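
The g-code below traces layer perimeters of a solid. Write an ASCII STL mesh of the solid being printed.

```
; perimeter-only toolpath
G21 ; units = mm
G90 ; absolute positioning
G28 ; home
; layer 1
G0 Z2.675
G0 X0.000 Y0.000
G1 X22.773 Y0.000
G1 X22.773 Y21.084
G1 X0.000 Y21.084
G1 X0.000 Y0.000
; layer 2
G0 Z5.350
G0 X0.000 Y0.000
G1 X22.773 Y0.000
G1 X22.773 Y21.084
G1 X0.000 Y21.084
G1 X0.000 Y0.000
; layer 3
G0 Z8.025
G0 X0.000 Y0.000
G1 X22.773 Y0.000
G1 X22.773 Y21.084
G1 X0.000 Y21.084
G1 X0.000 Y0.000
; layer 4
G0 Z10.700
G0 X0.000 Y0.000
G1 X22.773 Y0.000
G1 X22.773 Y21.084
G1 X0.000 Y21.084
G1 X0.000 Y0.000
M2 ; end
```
solid part
  facet normal 0.0000 0.0000 -1.0000
    outer loop
      vertex 22.773 21.084 0.000
      vertex 22.773 0.000 0.000
      vertex 0.000 0.000 0.000
    endloop
  endfacet
  facet normal 0.0000 0.0000 -1.0000
    outer loop
      vertex 0.000 21.084 0.000
      vertex 22.773 21.084 0.000
      vertex 0.000 0.000 0.000
    endloop
  endfacet
  facet normal 0.0000 0.0000 1.0000
    outer loop
      vertex 0.000 0.000 10.700
      vertex 22.773 0.000 10.700
      vertex 22.773 21.084 10.700
    endloop
  endfacet
  facet normal 0.0000 0.0000 1.0000
    outer loop
      vertex 0.000 0.000 10.700
      vertex 22.773 21.084 10.700
      vertex 0.000 21.084 10.700
    endloop
  endfacet
  facet normal 0.0000 -1.0000 0.0000
    outer loop
      vertex 0.000 0.000 0.000
      vertex 22.773 0.000 0.000
      vertex 22.773 0.000 10.700
    endloop
  endfacet
  facet normal 0.0000 -1.0000 0.0000
    outer loop
      vertex 0.000 0.000 0.000
      vertex 22.773 0.000 10.700
      vertex 0.000 0.000 10.700
    endloop
  endfacet
  facet normal 0.0000 1.0000 0.0000
    outer loop
      vertex 22.773 21.084 10.700
      vertex 22.773 21.084 0.000
      vertex 0.000 21.084 0.000
    endloop
  endfacet
  facet normal 0.0000 1.0000 0.0000
    outer loop
      vertex 0.000 21.084 10.700
      vertex 22.773 21.084 10.700
      vertex 0.000 21.084 0.000
    endloop
  endfacet
  facet normal -1.0000 0.0000 0.0000
    outer loop
      vertex 0.000 21.084 10.700
      vertex 0.000 21.084 0.000
      vertex 0.000 0.000 0.000
    endloop
  endfacet
  facet normal -1.0000 0.0000 0.0000
    outer loop
      vertex 0.000 0.000 10.700
      vertex 0.000 21.084 10.700
      vertex 0.000 0.000 0.000
    endloop
  endfacet
  facet normal 1.0000 0.0000 0.0000
    outer loop
      vertex 22.773 0.000 0.000
      vertex 22.773 21.084 0.000
      vertex 22.773 21.084 10.700
    endloop
  endfacet
  facet normal 1.0000 0.0000 0.0000
    outer loop
      vertex 22.773 0.000 0.000
      vertex 22.773 21.084 10.700
      vertex 22.773 0.000 10.700
    endloop
  endfacet
endsolid part

The G0 Z moves step by Δz≈2.675 mm. Every layer's G1 loop is the same polygon, so the solid is a straight extrusion of it from z=0 to z≈10.7. Closing with flat bottom and top caps and triangulating gives 12 facets — a rectangular box, roughly 22.8 × 21.1 mm footprint and 10.7 mm tall.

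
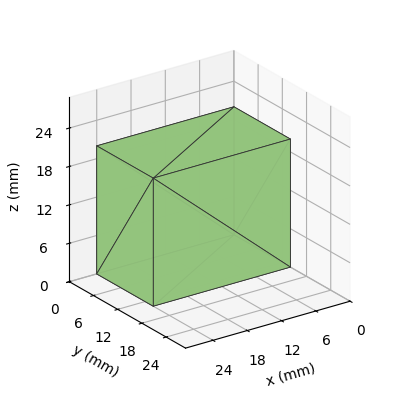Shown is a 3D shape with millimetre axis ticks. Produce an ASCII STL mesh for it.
Reading the render: the shape is a rectangular box, roughly 24 × 14 mm footprint and 20 mm tall (dimensions read to the nearest mm from the axis ticks). For the STL, each face is triangulated and given an outward normal.

solid part
  facet normal 0.0000 0.0000 -1.0000
    outer loop
      vertex 24.0 14.0 0.0
      vertex 24.0 0.0 0.0
      vertex 0.0 0.0 0.0
    endloop
  endfacet
  facet normal 0.0000 0.0000 -1.0000
    outer loop
      vertex 0.0 14.0 0.0
      vertex 24.0 14.0 0.0
      vertex 0.0 0.0 0.0
    endloop
  endfacet
  facet normal 0.0000 0.0000 1.0000
    outer loop
      vertex 0.0 0.0 20.0
      vertex 24.0 0.0 20.0
      vertex 24.0 14.0 20.0
    endloop
  endfacet
  facet normal 0.0000 0.0000 1.0000
    outer loop
      vertex 0.0 0.0 20.0
      vertex 24.0 14.0 20.0
      vertex 0.0 14.0 20.0
    endloop
  endfacet
  facet normal 0.0000 -1.0000 0.0000
    outer loop
      vertex 0.0 0.0 0.0
      vertex 24.0 0.0 0.0
      vertex 24.0 0.0 20.0
    endloop
  endfacet
  facet normal 0.0000 -1.0000 0.0000
    outer loop
      vertex 0.0 0.0 0.0
      vertex 24.0 0.0 20.0
      vertex 0.0 0.0 20.0
    endloop
  endfacet
  facet normal 0.0000 1.0000 0.0000
    outer loop
      vertex 24.0 14.0 20.0
      vertex 24.0 14.0 0.0
      vertex 0.0 14.0 0.0
    endloop
  endfacet
  facet normal 0.0000 1.0000 0.0000
    outer loop
      vertex 0.0 14.0 20.0
      vertex 24.0 14.0 20.0
      vertex 0.0 14.0 0.0
    endloop
  endfacet
  facet normal -1.0000 0.0000 0.0000
    outer loop
      vertex 0.0 14.0 20.0
      vertex 0.0 14.0 0.0
      vertex 0.0 0.0 0.0
    endloop
  endfacet
  facet normal -1.0000 0.0000 0.0000
    outer loop
      vertex 0.0 0.0 20.0
      vertex 0.0 14.0 20.0
      vertex 0.0 0.0 0.0
    endloop
  endfacet
  facet normal 1.0000 0.0000 0.0000
    outer loop
      vertex 24.0 0.0 0.0
      vertex 24.0 14.0 0.0
      vertex 24.0 14.0 20.0
    endloop
  endfacet
  facet normal 1.0000 0.0000 0.0000
    outer loop
      vertex 24.0 0.0 0.0
      vertex 24.0 14.0 20.0
      vertex 24.0 0.0 20.0
    endloop
  endfacet
endsolid part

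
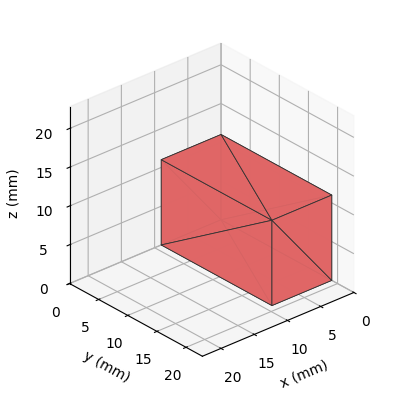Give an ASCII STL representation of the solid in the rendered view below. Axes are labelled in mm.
Reading the render: the shape is a rectangular box, roughly 9 × 19 mm footprint and 11 mm tall (dimensions read to the nearest mm from the axis ticks). For the STL, each face is triangulated and given an outward normal.

solid part
  facet normal 0.0000 0.0000 -1.0000
    outer loop
      vertex 9.0 19.0 0.0
      vertex 9.0 0.0 0.0
      vertex 0.0 0.0 0.0
    endloop
  endfacet
  facet normal 0.0000 0.0000 -1.0000
    outer loop
      vertex 0.0 19.0 0.0
      vertex 9.0 19.0 0.0
      vertex 0.0 0.0 0.0
    endloop
  endfacet
  facet normal 0.0000 0.0000 1.0000
    outer loop
      vertex 0.0 0.0 11.0
      vertex 9.0 0.0 11.0
      vertex 9.0 19.0 11.0
    endloop
  endfacet
  facet normal 0.0000 0.0000 1.0000
    outer loop
      vertex 0.0 0.0 11.0
      vertex 9.0 19.0 11.0
      vertex 0.0 19.0 11.0
    endloop
  endfacet
  facet normal 0.0000 -1.0000 0.0000
    outer loop
      vertex 0.0 0.0 0.0
      vertex 9.0 0.0 0.0
      vertex 9.0 0.0 11.0
    endloop
  endfacet
  facet normal 0.0000 -1.0000 0.0000
    outer loop
      vertex 0.0 0.0 0.0
      vertex 9.0 0.0 11.0
      vertex 0.0 0.0 11.0
    endloop
  endfacet
  facet normal 0.0000 1.0000 0.0000
    outer loop
      vertex 9.0 19.0 11.0
      vertex 9.0 19.0 0.0
      vertex 0.0 19.0 0.0
    endloop
  endfacet
  facet normal 0.0000 1.0000 0.0000
    outer loop
      vertex 0.0 19.0 11.0
      vertex 9.0 19.0 11.0
      vertex 0.0 19.0 0.0
    endloop
  endfacet
  facet normal -1.0000 0.0000 0.0000
    outer loop
      vertex 0.0 19.0 11.0
      vertex 0.0 19.0 0.0
      vertex 0.0 0.0 0.0
    endloop
  endfacet
  facet normal -1.0000 0.0000 0.0000
    outer loop
      vertex 0.0 0.0 11.0
      vertex 0.0 19.0 11.0
      vertex 0.0 0.0 0.0
    endloop
  endfacet
  facet normal 1.0000 0.0000 0.0000
    outer loop
      vertex 9.0 0.0 0.0
      vertex 9.0 19.0 0.0
      vertex 9.0 19.0 11.0
    endloop
  endfacet
  facet normal 1.0000 0.0000 0.0000
    outer loop
      vertex 9.0 0.0 0.0
      vertex 9.0 19.0 11.0
      vertex 9.0 0.0 11.0
    endloop
  endfacet
endsolid part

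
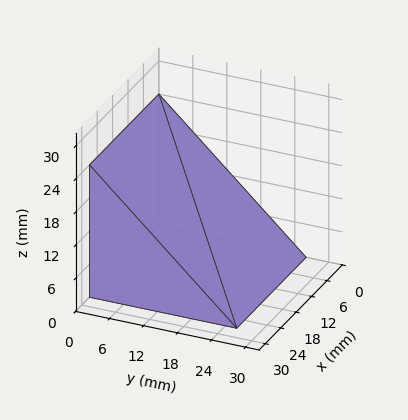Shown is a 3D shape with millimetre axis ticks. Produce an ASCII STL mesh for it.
Reading the render: the shape is a wedge (ramp): 27 × 26 mm base, rising to 24 mm along the y=0 edge and sloping linearly to z=0 at y=26 (dimensions read to the nearest mm from the axis ticks). For the STL, each face is triangulated and given an outward normal.

solid part
  facet normal 0.0000 0.0000 -1.0000
    outer loop
      vertex 27.00 26.00 0.00
      vertex 27.00 0.00 0.00
      vertex 0.00 0.00 0.00
    endloop
  endfacet
  facet normal 0.0000 0.0000 -1.0000
    outer loop
      vertex 0.00 26.00 0.00
      vertex 27.00 26.00 0.00
      vertex 0.00 0.00 0.00
    endloop
  endfacet
  facet normal 0.0000 -1.0000 0.0000
    outer loop
      vertex 0.00 0.00 0.00
      vertex 27.00 0.00 0.00
      vertex 27.00 0.00 24.00
    endloop
  endfacet
  facet normal 0.0000 -1.0000 0.0000
    outer loop
      vertex 0.00 0.00 0.00
      vertex 27.00 0.00 24.00
      vertex 0.00 0.00 24.00
    endloop
  endfacet
  facet normal 0.0000 0.6783 0.7348
    outer loop
      vertex 0.00 0.00 24.00
      vertex 27.00 0.00 24.00
      vertex 27.00 26.00 0.00
    endloop
  endfacet
  facet normal 0.0000 0.6783 0.7348
    outer loop
      vertex 0.00 0.00 24.00
      vertex 27.00 26.00 0.00
      vertex 0.00 26.00 0.00
    endloop
  endfacet
  facet normal -1.0000 0.0000 0.0000
    outer loop
      vertex 0.00 0.00 24.00
      vertex 0.00 26.00 0.00
      vertex 0.00 0.00 0.00
    endloop
  endfacet
  facet normal 1.0000 0.0000 0.0000
    outer loop
      vertex 27.00 0.00 0.00
      vertex 27.00 26.00 0.00
      vertex 27.00 0.00 24.00
    endloop
  endfacet
endsolid part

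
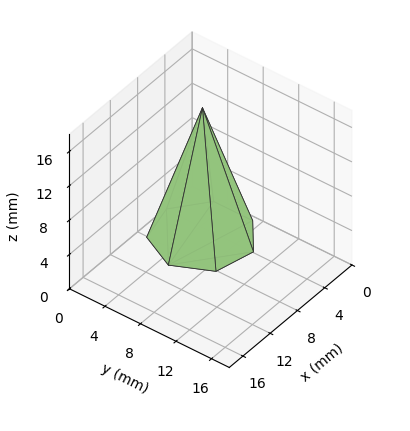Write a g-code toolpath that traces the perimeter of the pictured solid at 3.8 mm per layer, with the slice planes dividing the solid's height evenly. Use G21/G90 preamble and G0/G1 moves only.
Reading the render: the shape is a regular 7-sided pyramid, base circumscribed radius ≈ 5 mm, apex at z ≈ 15 mm (dimensions read to the nearest mm from the axis ticks). For the g-code, the solid's height is divided into equal slices at the stated Δz and each level perimeter traced with G1 moves after a G0 lift.

; perimeter-only toolpath
G21 ; units = mm
G90 ; absolute positioning
G28 ; home
; layer 1
G0 Z3.8
G0 X8.8 Y5.0
G1 X7.3 Y7.9
G1 X4.2 Y8.7
G1 X1.6 Y6.7
G1 X1.6 Y3.3
G1 X4.2 Y1.3
G1 X7.3 Y2.1
G1 X8.8 Y5.0
; layer 2
G0 Z7.5
G0 X7.5 Y5.0
G1 X6.5 Y7.0
G1 X4.5 Y7.5
G1 X2.8 Y6.1
G1 X2.8 Y3.9
G1 X4.5 Y2.5
G1 X6.5 Y3.0
G1 X7.5 Y5.0
; layer 3
G0 Z11.2
G0 X6.2 Y5.0
G1 X5.8 Y6.0
G1 X4.7 Y6.2
G1 X3.9 Y5.5
G1 X3.9 Y4.5
G1 X4.7 Y3.8
G1 X5.8 Y4.0
G1 X6.2 Y5.0
M2 ; end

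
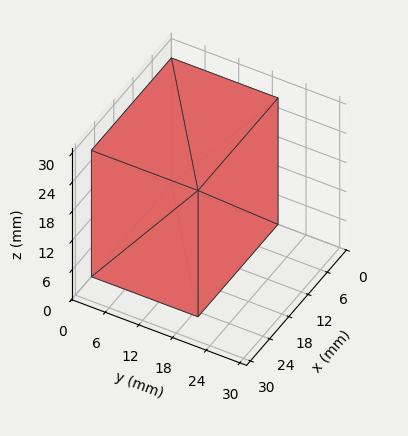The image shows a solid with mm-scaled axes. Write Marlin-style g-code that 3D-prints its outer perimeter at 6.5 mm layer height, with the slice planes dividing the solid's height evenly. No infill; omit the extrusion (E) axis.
Reading the render: the shape is a rectangular box, roughly 25 × 19 mm footprint and 26 mm tall (dimensions read to the nearest mm from the axis ticks). For the g-code, the solid's height is divided into equal slices at the stated Δz and each level perimeter traced with G1 moves after a G0 lift.

; perimeter-only toolpath
G21 ; units = mm
G90 ; absolute positioning
G28 ; home
; layer 1
G0 Z6.5
G0 X0.0 Y0.0
G1 X25.0 Y0.0
G1 X25.0 Y19.0
G1 X0.0 Y19.0
G1 X0.0 Y0.0
; layer 2
G0 Z13.0
G0 X0.0 Y0.0
G1 X25.0 Y0.0
G1 X25.0 Y19.0
G1 X0.0 Y19.0
G1 X0.0 Y0.0
; layer 3
G0 Z19.5
G0 X0.0 Y0.0
G1 X25.0 Y0.0
G1 X25.0 Y19.0
G1 X0.0 Y19.0
G1 X0.0 Y0.0
; layer 4
G0 Z26.0
G0 X0.0 Y0.0
G1 X25.0 Y0.0
G1 X25.0 Y19.0
G1 X0.0 Y19.0
G1 X0.0 Y0.0
M2 ; end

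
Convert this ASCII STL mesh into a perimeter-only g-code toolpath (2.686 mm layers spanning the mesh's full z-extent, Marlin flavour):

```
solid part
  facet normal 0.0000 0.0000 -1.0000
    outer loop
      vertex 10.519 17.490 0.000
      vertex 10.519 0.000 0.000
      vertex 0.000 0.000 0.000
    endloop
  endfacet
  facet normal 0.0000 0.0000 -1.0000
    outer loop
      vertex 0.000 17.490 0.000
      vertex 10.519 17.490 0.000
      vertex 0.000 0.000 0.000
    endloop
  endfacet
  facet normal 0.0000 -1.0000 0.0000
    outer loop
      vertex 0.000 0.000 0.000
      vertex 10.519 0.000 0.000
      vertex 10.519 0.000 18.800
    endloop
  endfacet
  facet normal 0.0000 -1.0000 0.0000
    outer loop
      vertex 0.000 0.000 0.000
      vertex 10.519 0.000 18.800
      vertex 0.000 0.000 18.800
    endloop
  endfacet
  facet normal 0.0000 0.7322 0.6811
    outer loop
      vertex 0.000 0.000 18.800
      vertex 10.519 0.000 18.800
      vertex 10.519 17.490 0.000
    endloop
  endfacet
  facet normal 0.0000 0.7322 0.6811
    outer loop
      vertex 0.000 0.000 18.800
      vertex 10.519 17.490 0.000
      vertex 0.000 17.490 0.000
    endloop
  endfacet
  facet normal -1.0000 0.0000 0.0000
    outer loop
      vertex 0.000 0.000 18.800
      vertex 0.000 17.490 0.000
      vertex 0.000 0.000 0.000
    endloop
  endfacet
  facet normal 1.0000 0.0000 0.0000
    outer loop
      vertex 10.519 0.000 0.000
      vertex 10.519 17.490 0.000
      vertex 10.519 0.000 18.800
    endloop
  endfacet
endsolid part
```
; perimeter-only toolpath
G21 ; units = mm
G90 ; absolute positioning
G28 ; home
; layer 1
G0 Z2.686
G0 X0.000 Y0.000
G1 X10.519 Y0.000
G1 X10.519 Y14.991
G1 X0.000 Y14.991
G1 X0.000 Y0.000
; layer 2
G0 Z5.371
G0 X0.000 Y0.000
G1 X10.519 Y0.000
G1 X10.519 Y12.493
G1 X0.000 Y12.493
G1 X0.000 Y0.000
; layer 3
G0 Z8.057
G0 X0.000 Y0.000
G1 X10.519 Y0.000
G1 X10.519 Y9.994
G1 X0.000 Y9.994
G1 X0.000 Y0.000
; layer 4
G0 Z10.743
G0 X0.000 Y0.000
G1 X10.519 Y0.000
G1 X10.519 Y7.496
G1 X0.000 Y7.496
G1 X0.000 Y0.000
; layer 5
G0 Z13.429
G0 X0.000 Y0.000
G1 X10.519 Y0.000
G1 X10.519 Y4.997
G1 X0.000 Y4.997
G1 X0.000 Y0.000
; layer 6
G0 Z16.114
G0 X0.000 Y0.000
G1 X10.519 Y0.000
G1 X10.519 Y2.499
G1 X0.000 Y2.499
G1 X0.000 Y0.000
M2 ; end

The solid is a wedge (ramp): 10.5 × 17.5 mm base, rising to 18.8 mm along the y=0 edge and sloping linearly to z=0 at y=17.5. Slicing at Δz = 2.686 mm — 7 equal slices spanning the solid's height, so layer i sits at z = i·h/7 — gives 6 non-empty perimeters. Each is a 4-segment closed polygon; G0 lifts to the layer z and rapids to the start vertex, then G1 traces the edges. The cross-section shrinks linearly with z (the slice at the apex is degenerate and omitted).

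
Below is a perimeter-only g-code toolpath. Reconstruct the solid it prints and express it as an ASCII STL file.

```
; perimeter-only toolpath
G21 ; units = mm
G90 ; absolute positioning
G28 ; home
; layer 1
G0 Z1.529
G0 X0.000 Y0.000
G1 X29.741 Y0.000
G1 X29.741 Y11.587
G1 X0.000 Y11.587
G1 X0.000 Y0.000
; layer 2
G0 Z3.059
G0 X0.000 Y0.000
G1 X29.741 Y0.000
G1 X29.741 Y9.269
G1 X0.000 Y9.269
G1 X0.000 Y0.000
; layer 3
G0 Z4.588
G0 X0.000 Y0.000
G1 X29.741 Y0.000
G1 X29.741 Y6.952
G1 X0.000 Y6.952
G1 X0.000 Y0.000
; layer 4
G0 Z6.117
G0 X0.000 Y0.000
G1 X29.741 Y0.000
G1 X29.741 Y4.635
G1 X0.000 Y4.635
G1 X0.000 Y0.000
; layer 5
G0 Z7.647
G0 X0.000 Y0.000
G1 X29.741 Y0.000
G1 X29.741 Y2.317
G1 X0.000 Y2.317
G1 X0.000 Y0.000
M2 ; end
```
solid part
  facet normal 0.0000 0.0000 -1.0000
    outer loop
      vertex 29.741 13.904 0.000
      vertex 29.741 0.000 0.000
      vertex 0.000 0.000 0.000
    endloop
  endfacet
  facet normal 0.0000 0.0000 -1.0000
    outer loop
      vertex 0.000 13.904 0.000
      vertex 29.741 13.904 0.000
      vertex 0.000 0.000 0.000
    endloop
  endfacet
  facet normal 0.0000 -1.0000 0.0000
    outer loop
      vertex 0.000 0.000 0.000
      vertex 29.741 0.000 0.000
      vertex 29.741 0.000 9.176
    endloop
  endfacet
  facet normal 0.0000 -1.0000 0.0000
    outer loop
      vertex 0.000 0.000 0.000
      vertex 29.741 0.000 9.176
      vertex 0.000 0.000 9.176
    endloop
  endfacet
  facet normal 0.0000 0.5508 0.8346
    outer loop
      vertex 0.000 0.000 9.176
      vertex 29.741 0.000 9.176
      vertex 29.741 13.904 0.000
    endloop
  endfacet
  facet normal 0.0000 0.5508 0.8346
    outer loop
      vertex 0.000 0.000 9.176
      vertex 29.741 13.904 0.000
      vertex 0.000 13.904 0.000
    endloop
  endfacet
  facet normal -1.0000 0.0000 0.0000
    outer loop
      vertex 0.000 0.000 9.176
      vertex 0.000 13.904 0.000
      vertex 0.000 0.000 0.000
    endloop
  endfacet
  facet normal 1.0000 0.0000 0.0000
    outer loop
      vertex 29.741 0.000 0.000
      vertex 29.741 13.904 0.000
      vertex 29.741 0.000 9.176
    endloop
  endfacet
endsolid part

The G0 Z moves step by Δz≈1.529 mm. The G1 loops shrink linearly with z, so the solid tapers from its base footprint up to z≈9.18. Closing with a flat bottom cap and the tapered top and triangulating gives 8 facets — a wedge (ramp): 29.7 × 13.9 mm base, rising to 9.18 mm along the y=0 edge and sloping linearly to z=0 at y=13.9.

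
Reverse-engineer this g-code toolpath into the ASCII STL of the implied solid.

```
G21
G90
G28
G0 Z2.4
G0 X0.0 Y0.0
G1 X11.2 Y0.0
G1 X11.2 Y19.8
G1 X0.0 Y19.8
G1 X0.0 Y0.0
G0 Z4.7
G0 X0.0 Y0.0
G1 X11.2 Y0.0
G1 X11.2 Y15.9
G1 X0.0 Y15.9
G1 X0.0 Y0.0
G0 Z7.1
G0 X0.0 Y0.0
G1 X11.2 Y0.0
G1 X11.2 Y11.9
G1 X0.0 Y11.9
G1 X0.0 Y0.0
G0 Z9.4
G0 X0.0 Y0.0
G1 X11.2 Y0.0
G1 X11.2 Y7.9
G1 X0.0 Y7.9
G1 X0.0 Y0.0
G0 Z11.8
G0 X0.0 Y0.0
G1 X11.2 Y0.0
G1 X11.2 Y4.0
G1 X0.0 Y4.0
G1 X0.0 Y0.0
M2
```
solid part
  facet normal 0.0000 0.0000 -1.0000
    outer loop
      vertex 11.2 23.8 0.0
      vertex 11.2 0.0 0.0
      vertex 0.0 0.0 0.0
    endloop
  endfacet
  facet normal 0.0000 0.0000 -1.0000
    outer loop
      vertex 0.0 23.8 0.0
      vertex 11.2 23.8 0.0
      vertex 0.0 0.0 0.0
    endloop
  endfacet
  facet normal 0.0000 -1.0000 0.0000
    outer loop
      vertex 0.0 0.0 0.0
      vertex 11.2 0.0 0.0
      vertex 11.2 0.0 14.1
    endloop
  endfacet
  facet normal 0.0000 -1.0000 0.0000
    outer loop
      vertex 0.0 0.0 0.0
      vertex 11.2 0.0 14.1
      vertex 0.0 0.0 14.1
    endloop
  endfacet
  facet normal 0.0000 0.5097 0.8604
    outer loop
      vertex 0.0 0.0 14.1
      vertex 11.2 0.0 14.1
      vertex 11.2 23.8 0.0
    endloop
  endfacet
  facet normal 0.0000 0.5097 0.8604
    outer loop
      vertex 0.0 0.0 14.1
      vertex 11.2 23.8 0.0
      vertex 0.0 23.8 0.0
    endloop
  endfacet
  facet normal -1.0000 0.0000 0.0000
    outer loop
      vertex 0.0 0.0 14.1
      vertex 0.0 23.8 0.0
      vertex 0.0 0.0 0.0
    endloop
  endfacet
  facet normal 1.0000 0.0000 0.0000
    outer loop
      vertex 11.2 0.0 0.0
      vertex 11.2 23.8 0.0
      vertex 11.2 0.0 14.1
    endloop
  endfacet
endsolid part

The G0 Z moves step by Δz≈2.4 mm. The G1 loops shrink linearly with z, so the solid tapers from its base footprint up to z≈14.1. Closing with a flat bottom cap and the tapered top and triangulating gives 8 facets — a wedge (ramp): 11.2 × 23.8 mm base, rising to 14.1 mm along the y=0 edge and sloping linearly to z=0 at y=23.8.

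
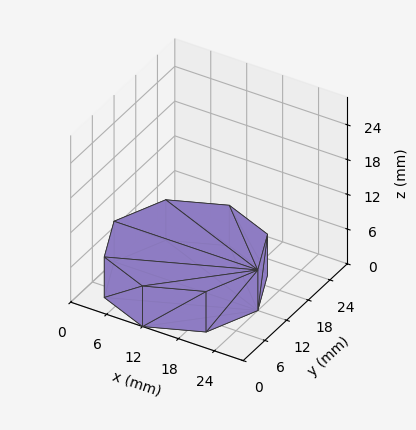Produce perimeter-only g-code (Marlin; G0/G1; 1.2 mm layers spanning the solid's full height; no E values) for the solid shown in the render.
Reading the render: the shape is a regular 8-sided prism (a cylinder approximated with 8 flat sides), circumscribed radius ≈ 12 mm, height ≈ 7 mm (dimensions read to the nearest mm from the axis ticks). For the g-code, the solid's height is divided into equal slices at the stated Δz and each level perimeter traced with G1 moves after a G0 lift.

; perimeter-only toolpath
G21 ; units = mm
G90 ; absolute positioning
G28 ; home
; layer 1
G0 Z1.2
G0 X24.0 Y12.0
G1 X20.5 Y20.5
G1 X12.0 Y24.0
G1 X3.5 Y20.5
G1 X0.0 Y12.0
G1 X3.5 Y3.5
G1 X12.0 Y0.0
G1 X20.5 Y3.5
G1 X24.0 Y12.0
; layer 2
G0 Z2.3
G0 X24.0 Y12.0
G1 X20.5 Y20.5
G1 X12.0 Y24.0
G1 X3.5 Y20.5
G1 X0.0 Y12.0
G1 X3.5 Y3.5
G1 X12.0 Y0.0
G1 X20.5 Y3.5
G1 X24.0 Y12.0
; layer 3
G0 Z3.5
G0 X24.0 Y12.0
G1 X20.5 Y20.5
G1 X12.0 Y24.0
G1 X3.5 Y20.5
G1 X0.0 Y12.0
G1 X3.5 Y3.5
G1 X12.0 Y0.0
G1 X20.5 Y3.5
G1 X24.0 Y12.0
; layer 4
G0 Z4.7
G0 X24.0 Y12.0
G1 X20.5 Y20.5
G1 X12.0 Y24.0
G1 X3.5 Y20.5
G1 X0.0 Y12.0
G1 X3.5 Y3.5
G1 X12.0 Y0.0
G1 X20.5 Y3.5
G1 X24.0 Y12.0
; layer 5
G0 Z5.8
G0 X24.0 Y12.0
G1 X20.5 Y20.5
G1 X12.0 Y24.0
G1 X3.5 Y20.5
G1 X0.0 Y12.0
G1 X3.5 Y3.5
G1 X12.0 Y0.0
G1 X20.5 Y3.5
G1 X24.0 Y12.0
; layer 6
G0 Z7.0
G0 X24.0 Y12.0
G1 X20.5 Y20.5
G1 X12.0 Y24.0
G1 X3.5 Y20.5
G1 X0.0 Y12.0
G1 X3.5 Y3.5
G1 X12.0 Y0.0
G1 X20.5 Y3.5
G1 X24.0 Y12.0
M2 ; end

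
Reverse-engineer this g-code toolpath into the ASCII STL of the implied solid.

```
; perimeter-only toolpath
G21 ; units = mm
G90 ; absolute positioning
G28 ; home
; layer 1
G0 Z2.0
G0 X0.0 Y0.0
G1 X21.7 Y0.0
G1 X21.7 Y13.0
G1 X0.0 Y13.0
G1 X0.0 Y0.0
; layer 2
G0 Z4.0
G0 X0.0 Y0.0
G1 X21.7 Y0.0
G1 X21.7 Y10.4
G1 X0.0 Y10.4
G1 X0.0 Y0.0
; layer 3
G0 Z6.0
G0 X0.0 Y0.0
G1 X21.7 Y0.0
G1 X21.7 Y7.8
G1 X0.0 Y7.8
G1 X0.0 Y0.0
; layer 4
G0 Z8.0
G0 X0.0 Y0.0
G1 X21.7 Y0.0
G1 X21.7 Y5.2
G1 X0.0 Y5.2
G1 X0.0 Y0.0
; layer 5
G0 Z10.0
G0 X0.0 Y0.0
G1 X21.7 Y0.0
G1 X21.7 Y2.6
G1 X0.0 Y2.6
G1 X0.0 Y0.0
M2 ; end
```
solid part
  facet normal 0.0000 0.0000 -1.0000
    outer loop
      vertex 21.7 15.6 0.0
      vertex 21.7 0.0 0.0
      vertex 0.0 0.0 0.0
    endloop
  endfacet
  facet normal 0.0000 0.0000 -1.0000
    outer loop
      vertex 0.0 15.6 0.0
      vertex 21.7 15.6 0.0
      vertex 0.0 0.0 0.0
    endloop
  endfacet
  facet normal 0.0000 -1.0000 0.0000
    outer loop
      vertex 0.0 0.0 0.0
      vertex 21.7 0.0 0.0
      vertex 21.7 0.0 12.0
    endloop
  endfacet
  facet normal 0.0000 -1.0000 0.0000
    outer loop
      vertex 0.0 0.0 0.0
      vertex 21.7 0.0 12.0
      vertex 0.0 0.0 12.0
    endloop
  endfacet
  facet normal 0.0000 0.6097 0.7926
    outer loop
      vertex 0.0 0.0 12.0
      vertex 21.7 0.0 12.0
      vertex 21.7 15.6 0.0
    endloop
  endfacet
  facet normal 0.0000 0.6097 0.7926
    outer loop
      vertex 0.0 0.0 12.0
      vertex 21.7 15.6 0.0
      vertex 0.0 15.6 0.0
    endloop
  endfacet
  facet normal -1.0000 0.0000 0.0000
    outer loop
      vertex 0.0 0.0 12.0
      vertex 0.0 15.6 0.0
      vertex 0.0 0.0 0.0
    endloop
  endfacet
  facet normal 1.0000 0.0000 0.0000
    outer loop
      vertex 21.7 0.0 0.0
      vertex 21.7 15.6 0.0
      vertex 21.7 0.0 12.0
    endloop
  endfacet
endsolid part

The G0 Z moves step by Δz≈2.0 mm. The G1 loops shrink linearly with z, so the solid tapers from its base footprint up to z≈12. Closing with a flat bottom cap and the tapered top and triangulating gives 8 facets — a wedge (ramp): 21.7 × 15.6 mm base, rising to 12 mm along the y=0 edge and sloping linearly to z=0 at y=15.6.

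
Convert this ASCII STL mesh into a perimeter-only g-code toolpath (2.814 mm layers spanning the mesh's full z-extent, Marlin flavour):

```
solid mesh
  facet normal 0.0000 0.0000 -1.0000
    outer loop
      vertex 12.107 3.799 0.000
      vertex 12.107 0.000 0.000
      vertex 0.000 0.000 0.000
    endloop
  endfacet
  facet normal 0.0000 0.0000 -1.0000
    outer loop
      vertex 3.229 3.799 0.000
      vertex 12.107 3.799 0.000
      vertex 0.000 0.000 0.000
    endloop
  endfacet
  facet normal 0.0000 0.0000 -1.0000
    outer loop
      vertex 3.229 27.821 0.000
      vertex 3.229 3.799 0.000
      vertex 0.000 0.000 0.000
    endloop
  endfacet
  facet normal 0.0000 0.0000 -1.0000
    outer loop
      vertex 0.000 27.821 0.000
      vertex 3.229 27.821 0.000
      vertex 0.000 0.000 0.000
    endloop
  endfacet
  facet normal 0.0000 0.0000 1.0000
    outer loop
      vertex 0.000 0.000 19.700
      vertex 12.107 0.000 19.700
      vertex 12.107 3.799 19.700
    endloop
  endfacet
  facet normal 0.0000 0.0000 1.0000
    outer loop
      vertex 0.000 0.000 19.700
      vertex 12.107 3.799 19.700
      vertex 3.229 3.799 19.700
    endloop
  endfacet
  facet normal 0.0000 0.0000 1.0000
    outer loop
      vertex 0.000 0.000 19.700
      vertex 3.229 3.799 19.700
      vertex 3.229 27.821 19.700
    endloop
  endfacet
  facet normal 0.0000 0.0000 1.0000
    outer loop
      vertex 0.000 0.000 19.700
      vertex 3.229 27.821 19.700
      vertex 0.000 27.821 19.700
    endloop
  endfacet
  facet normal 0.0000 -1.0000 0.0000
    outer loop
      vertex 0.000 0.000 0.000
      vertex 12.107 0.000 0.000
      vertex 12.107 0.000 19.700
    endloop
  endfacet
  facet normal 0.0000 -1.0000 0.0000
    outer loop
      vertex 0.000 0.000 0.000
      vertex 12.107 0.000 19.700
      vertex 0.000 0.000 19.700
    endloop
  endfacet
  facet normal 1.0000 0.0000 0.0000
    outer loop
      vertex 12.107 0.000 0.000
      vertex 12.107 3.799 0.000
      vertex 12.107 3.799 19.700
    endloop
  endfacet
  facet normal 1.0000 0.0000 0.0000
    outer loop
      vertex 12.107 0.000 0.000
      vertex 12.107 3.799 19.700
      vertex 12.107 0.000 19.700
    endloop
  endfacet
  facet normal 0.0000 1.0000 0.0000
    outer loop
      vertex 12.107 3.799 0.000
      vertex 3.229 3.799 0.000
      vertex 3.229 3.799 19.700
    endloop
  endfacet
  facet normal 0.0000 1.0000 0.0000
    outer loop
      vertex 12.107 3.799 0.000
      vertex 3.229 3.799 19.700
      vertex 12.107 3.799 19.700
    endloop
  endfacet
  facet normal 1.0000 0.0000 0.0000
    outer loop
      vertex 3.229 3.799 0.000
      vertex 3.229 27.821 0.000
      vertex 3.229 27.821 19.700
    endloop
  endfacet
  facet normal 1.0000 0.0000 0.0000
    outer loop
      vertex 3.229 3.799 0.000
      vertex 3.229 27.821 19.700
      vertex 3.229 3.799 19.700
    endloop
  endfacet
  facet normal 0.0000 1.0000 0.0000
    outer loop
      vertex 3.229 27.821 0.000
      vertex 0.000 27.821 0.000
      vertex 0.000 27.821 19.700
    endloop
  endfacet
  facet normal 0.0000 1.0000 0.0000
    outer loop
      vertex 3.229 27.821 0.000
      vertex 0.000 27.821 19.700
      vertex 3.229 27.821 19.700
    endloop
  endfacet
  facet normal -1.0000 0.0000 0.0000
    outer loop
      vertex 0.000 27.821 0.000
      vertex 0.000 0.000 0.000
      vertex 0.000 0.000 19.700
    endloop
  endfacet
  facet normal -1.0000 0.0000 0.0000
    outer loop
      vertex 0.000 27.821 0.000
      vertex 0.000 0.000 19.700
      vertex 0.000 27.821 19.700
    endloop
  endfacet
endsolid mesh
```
; perimeter-only toolpath
G21 ; units = mm
G90 ; absolute positioning
G28 ; home
; layer 1
G0 Z2.814
G0 X0.000 Y0.000
G1 X12.107 Y0.000
G1 X12.107 Y3.799
G1 X3.229 Y3.799
G1 X3.229 Y27.821
G1 X0.000 Y27.821
G1 X0.000 Y0.000
; layer 2
G0 Z5.629
G0 X0.000 Y0.000
G1 X12.107 Y0.000
G1 X12.107 Y3.799
G1 X3.229 Y3.799
G1 X3.229 Y27.821
G1 X0.000 Y27.821
G1 X0.000 Y0.000
; layer 3
G0 Z8.443
G0 X0.000 Y0.000
G1 X12.107 Y0.000
G1 X12.107 Y3.799
G1 X3.229 Y3.799
G1 X3.229 Y27.821
G1 X0.000 Y27.821
G1 X0.000 Y0.000
; layer 4
G0 Z11.257
G0 X0.000 Y0.000
G1 X12.107 Y0.000
G1 X12.107 Y3.799
G1 X3.229 Y3.799
G1 X3.229 Y27.821
G1 X0.000 Y27.821
G1 X0.000 Y0.000
; layer 5
G0 Z14.071
G0 X0.000 Y0.000
G1 X12.107 Y0.000
G1 X12.107 Y3.799
G1 X3.229 Y3.799
G1 X3.229 Y27.821
G1 X0.000 Y27.821
G1 X0.000 Y0.000
; layer 6
G0 Z16.886
G0 X0.000 Y0.000
G1 X12.107 Y0.000
G1 X12.107 Y3.799
G1 X3.229 Y3.799
G1 X3.229 Y27.821
G1 X0.000 Y27.821
G1 X0.000 Y0.000
; layer 7
G0 Z19.700
G0 X0.000 Y0.000
G1 X12.107 Y0.000
G1 X12.107 Y3.799
G1 X3.229 Y3.799
G1 X3.229 Y27.821
G1 X0.000 Y27.821
G1 X0.000 Y0.000
M2 ; end

The solid is an L-shaped prism: outer 12.1 × 27.8 mm, arm thicknesses ≈ 3.8 mm (horizontal) and 3.23 mm (vertical), extruded 19.7 mm in z. Slicing at Δz = 2.814 mm — 7 equal slices spanning the solid's height, so layer i sits at z = i·h/7 — gives 7 non-empty perimeters. Each is a 6-segment closed polygon; G0 lifts to the layer z and rapids to the start vertex, then G1 traces the edges.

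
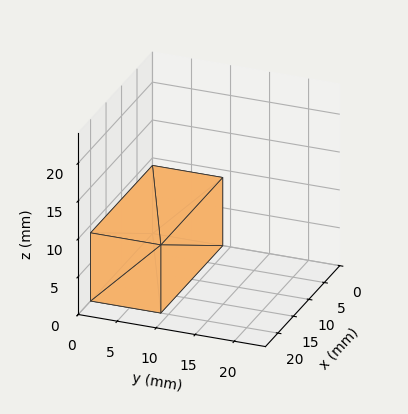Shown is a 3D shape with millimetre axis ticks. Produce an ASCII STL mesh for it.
Reading the render: the shape is a rectangular box, roughly 20 × 9 mm footprint and 9 mm tall (dimensions read to the nearest mm from the axis ticks). For the STL, each face is triangulated and given an outward normal.

solid part
  facet normal 0.0000 0.0000 -1.0000
    outer loop
      vertex 20.00 9.00 0.00
      vertex 20.00 0.00 0.00
      vertex 0.00 0.00 0.00
    endloop
  endfacet
  facet normal 0.0000 0.0000 -1.0000
    outer loop
      vertex 0.00 9.00 0.00
      vertex 20.00 9.00 0.00
      vertex 0.00 0.00 0.00
    endloop
  endfacet
  facet normal 0.0000 0.0000 1.0000
    outer loop
      vertex 0.00 0.00 9.00
      vertex 20.00 0.00 9.00
      vertex 20.00 9.00 9.00
    endloop
  endfacet
  facet normal 0.0000 0.0000 1.0000
    outer loop
      vertex 0.00 0.00 9.00
      vertex 20.00 9.00 9.00
      vertex 0.00 9.00 9.00
    endloop
  endfacet
  facet normal 0.0000 -1.0000 0.0000
    outer loop
      vertex 0.00 0.00 0.00
      vertex 20.00 0.00 0.00
      vertex 20.00 0.00 9.00
    endloop
  endfacet
  facet normal 0.0000 -1.0000 0.0000
    outer loop
      vertex 0.00 0.00 0.00
      vertex 20.00 0.00 9.00
      vertex 0.00 0.00 9.00
    endloop
  endfacet
  facet normal 0.0000 1.0000 0.0000
    outer loop
      vertex 20.00 9.00 9.00
      vertex 20.00 9.00 0.00
      vertex 0.00 9.00 0.00
    endloop
  endfacet
  facet normal 0.0000 1.0000 0.0000
    outer loop
      vertex 0.00 9.00 9.00
      vertex 20.00 9.00 9.00
      vertex 0.00 9.00 0.00
    endloop
  endfacet
  facet normal -1.0000 0.0000 0.0000
    outer loop
      vertex 0.00 9.00 9.00
      vertex 0.00 9.00 0.00
      vertex 0.00 0.00 0.00
    endloop
  endfacet
  facet normal -1.0000 0.0000 0.0000
    outer loop
      vertex 0.00 0.00 9.00
      vertex 0.00 9.00 9.00
      vertex 0.00 0.00 0.00
    endloop
  endfacet
  facet normal 1.0000 0.0000 0.0000
    outer loop
      vertex 20.00 0.00 0.00
      vertex 20.00 9.00 0.00
      vertex 20.00 9.00 9.00
    endloop
  endfacet
  facet normal 1.0000 0.0000 0.0000
    outer loop
      vertex 20.00 0.00 0.00
      vertex 20.00 9.00 9.00
      vertex 20.00 0.00 9.00
    endloop
  endfacet
endsolid part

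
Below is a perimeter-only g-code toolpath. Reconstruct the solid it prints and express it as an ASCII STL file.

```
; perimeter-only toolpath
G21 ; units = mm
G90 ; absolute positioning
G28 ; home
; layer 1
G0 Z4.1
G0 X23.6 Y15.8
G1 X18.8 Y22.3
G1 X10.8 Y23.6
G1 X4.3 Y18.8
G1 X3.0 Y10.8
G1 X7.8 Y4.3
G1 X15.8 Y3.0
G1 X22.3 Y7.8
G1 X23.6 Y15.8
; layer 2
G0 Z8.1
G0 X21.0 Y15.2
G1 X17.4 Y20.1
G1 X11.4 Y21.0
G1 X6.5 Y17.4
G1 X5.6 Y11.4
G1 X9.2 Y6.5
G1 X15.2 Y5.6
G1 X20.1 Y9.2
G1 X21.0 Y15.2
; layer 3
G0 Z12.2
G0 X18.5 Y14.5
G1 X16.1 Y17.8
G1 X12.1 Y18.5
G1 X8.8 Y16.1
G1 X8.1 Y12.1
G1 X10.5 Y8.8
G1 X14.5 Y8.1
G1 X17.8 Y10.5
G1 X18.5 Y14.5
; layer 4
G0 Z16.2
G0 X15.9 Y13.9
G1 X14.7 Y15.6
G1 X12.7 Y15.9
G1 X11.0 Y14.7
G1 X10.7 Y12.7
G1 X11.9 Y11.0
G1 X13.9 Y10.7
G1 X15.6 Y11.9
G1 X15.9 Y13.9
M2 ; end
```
solid part
  facet normal 0.0000 0.0000 -1.0000
    outer loop
      vertex 10.2 26.2 0.0
      vertex 20.2 24.6 0.0
      vertex 26.2 16.4 0.0
    endloop
  endfacet
  facet normal 0.0000 0.0000 -1.0000
    outer loop
      vertex 2.0 20.2 0.0
      vertex 10.2 26.2 0.0
      vertex 26.2 16.4 0.0
    endloop
  endfacet
  facet normal 0.0000 0.0000 -1.0000
    outer loop
      vertex 0.4 10.2 0.0
      vertex 2.0 20.2 0.0
      vertex 26.2 16.4 0.0
    endloop
  endfacet
  facet normal 0.0000 0.0000 -1.0000
    outer loop
      vertex 6.4 2.0 0.0
      vertex 0.4 10.2 0.0
      vertex 26.2 16.4 0.0
    endloop
  endfacet
  facet normal 0.0000 0.0000 -1.0000
    outer loop
      vertex 16.4 0.4 0.0
      vertex 6.4 2.0 0.0
      vertex 26.2 16.4 0.0
    endloop
  endfacet
  facet normal 0.0000 0.0000 -1.0000
    outer loop
      vertex 24.6 6.4 0.0
      vertex 16.4 0.4 0.0
      vertex 26.2 16.4 0.0
    endloop
  endfacet
  facet normal 0.6911 0.5057 0.5164
    outer loop
      vertex 26.2 16.4 0.0
      vertex 20.2 24.6 0.0
      vertex 13.3 13.3 20.3
    endloop
  endfacet
  facet normal 0.1353 0.8455 0.5166
    outer loop
      vertex 20.2 24.6 0.0
      vertex 10.2 26.2 0.0
      vertex 13.3 13.3 20.3
    endloop
  endfacet
  facet normal -0.5057 0.6911 0.5164
    outer loop
      vertex 10.2 26.2 0.0
      vertex 2.0 20.2 0.0
      vertex 13.3 13.3 20.3
    endloop
  endfacet
  facet normal -0.8455 0.1353 0.5166
    outer loop
      vertex 2.0 20.2 0.0
      vertex 0.4 10.2 0.0
      vertex 13.3 13.3 20.3
    endloop
  endfacet
  facet normal -0.6911 -0.5057 0.5164
    outer loop
      vertex 0.4 10.2 0.0
      vertex 6.4 2.0 0.0
      vertex 13.3 13.3 20.3
    endloop
  endfacet
  facet normal -0.1353 -0.8455 0.5166
    outer loop
      vertex 6.4 2.0 0.0
      vertex 16.4 0.4 0.0
      vertex 13.3 13.3 20.3
    endloop
  endfacet
  facet normal 0.5057 -0.6911 0.5164
    outer loop
      vertex 16.4 0.4 0.0
      vertex 24.6 6.4 0.0
      vertex 13.3 13.3 20.3
    endloop
  endfacet
  facet normal 0.8455 -0.1353 0.5166
    outer loop
      vertex 24.6 6.4 0.0
      vertex 26.2 16.4 0.0
      vertex 13.3 13.3 20.3
    endloop
  endfacet
endsolid part

The G0 Z moves step by Δz≈4.1 mm. The G1 loops shrink linearly with z, so the solid tapers from its base footprint up to z≈20.3. Closing with a flat bottom cap and the tapered top and triangulating gives 14 facets — a regular 8-sided pyramid, base circumscribed radius ≈ 13.3 mm, apex at z ≈ 20.3 mm.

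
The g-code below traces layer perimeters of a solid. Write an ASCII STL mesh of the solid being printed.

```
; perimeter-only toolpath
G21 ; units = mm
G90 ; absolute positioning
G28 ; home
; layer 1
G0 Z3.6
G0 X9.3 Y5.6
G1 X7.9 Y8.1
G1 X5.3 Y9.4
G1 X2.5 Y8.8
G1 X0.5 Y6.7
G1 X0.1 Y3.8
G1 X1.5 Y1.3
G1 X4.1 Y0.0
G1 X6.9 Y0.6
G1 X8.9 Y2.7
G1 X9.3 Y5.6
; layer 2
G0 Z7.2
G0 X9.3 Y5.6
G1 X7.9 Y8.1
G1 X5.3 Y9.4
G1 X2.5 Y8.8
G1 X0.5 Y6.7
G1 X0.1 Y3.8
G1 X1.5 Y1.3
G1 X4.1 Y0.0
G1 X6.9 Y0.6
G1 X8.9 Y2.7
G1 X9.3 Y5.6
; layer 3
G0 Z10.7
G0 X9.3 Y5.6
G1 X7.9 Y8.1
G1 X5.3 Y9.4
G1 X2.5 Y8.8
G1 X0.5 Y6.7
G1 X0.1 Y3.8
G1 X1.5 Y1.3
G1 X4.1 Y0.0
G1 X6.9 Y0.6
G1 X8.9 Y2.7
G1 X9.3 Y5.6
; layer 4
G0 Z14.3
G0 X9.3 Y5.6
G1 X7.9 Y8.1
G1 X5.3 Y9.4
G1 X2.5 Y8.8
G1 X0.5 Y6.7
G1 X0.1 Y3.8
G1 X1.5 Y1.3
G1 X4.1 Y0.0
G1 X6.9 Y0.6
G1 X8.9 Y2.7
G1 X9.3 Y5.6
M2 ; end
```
solid part
  facet normal 0.0000 0.0000 -1.0000
    outer loop
      vertex 5.3 9.4 0.0
      vertex 7.9 8.1 0.0
      vertex 9.3 5.6 0.0
    endloop
  endfacet
  facet normal 0.0000 0.0000 -1.0000
    outer loop
      vertex 2.5 8.8 0.0
      vertex 5.3 9.4 0.0
      vertex 9.3 5.6 0.0
    endloop
  endfacet
  facet normal 0.0000 0.0000 -1.0000
    outer loop
      vertex 0.5 6.7 0.0
      vertex 2.5 8.8 0.0
      vertex 9.3 5.6 0.0
    endloop
  endfacet
  facet normal 0.0000 0.0000 -1.0000
    outer loop
      vertex 0.1 3.8 0.0
      vertex 0.5 6.7 0.0
      vertex 9.3 5.6 0.0
    endloop
  endfacet
  facet normal 0.0000 0.0000 -1.0000
    outer loop
      vertex 1.5 1.3 0.0
      vertex 0.1 3.8 0.0
      vertex 9.3 5.6 0.0
    endloop
  endfacet
  facet normal 0.0000 0.0000 -1.0000
    outer loop
      vertex 4.1 0.0 0.0
      vertex 1.5 1.3 0.0
      vertex 9.3 5.6 0.0
    endloop
  endfacet
  facet normal 0.0000 0.0000 -1.0000
    outer loop
      vertex 6.9 0.6 0.0
      vertex 4.1 0.0 0.0
      vertex 9.3 5.6 0.0
    endloop
  endfacet
  facet normal 0.0000 0.0000 -1.0000
    outer loop
      vertex 8.9 2.7 0.0
      vertex 6.9 0.6 0.0
      vertex 9.3 5.6 0.0
    endloop
  endfacet
  facet normal 0.0000 0.0000 1.0000
    outer loop
      vertex 9.3 5.6 14.3
      vertex 7.9 8.1 14.3
      vertex 5.3 9.4 14.3
    endloop
  endfacet
  facet normal 0.0000 0.0000 1.0000
    outer loop
      vertex 9.3 5.6 14.3
      vertex 5.3 9.4 14.3
      vertex 2.5 8.8 14.3
    endloop
  endfacet
  facet normal 0.0000 0.0000 1.0000
    outer loop
      vertex 9.3 5.6 14.3
      vertex 2.5 8.8 14.3
      vertex 0.5 6.7 14.3
    endloop
  endfacet
  facet normal 0.0000 0.0000 1.0000
    outer loop
      vertex 9.3 5.6 14.3
      vertex 0.5 6.7 14.3
      vertex 0.1 3.8 14.3
    endloop
  endfacet
  facet normal 0.0000 0.0000 1.0000
    outer loop
      vertex 9.3 5.6 14.3
      vertex 0.1 3.8 14.3
      vertex 1.5 1.3 14.3
    endloop
  endfacet
  facet normal 0.0000 0.0000 1.0000
    outer loop
      vertex 9.3 5.6 14.3
      vertex 1.5 1.3 14.3
      vertex 4.1 0.0 14.3
    endloop
  endfacet
  facet normal 0.0000 0.0000 1.0000
    outer loop
      vertex 9.3 5.6 14.3
      vertex 4.1 0.0 14.3
      vertex 6.9 0.6 14.3
    endloop
  endfacet
  facet normal 0.0000 0.0000 1.0000
    outer loop
      vertex 9.3 5.6 14.3
      vertex 6.9 0.6 14.3
      vertex 8.9 2.7 14.3
    endloop
  endfacet
  facet normal 0.8725 0.4886 0.0000
    outer loop
      vertex 9.3 5.6 0.0
      vertex 7.9 8.1 0.0
      vertex 7.9 8.1 14.3
    endloop
  endfacet
  facet normal 0.8725 0.4886 0.0000
    outer loop
      vertex 9.3 5.6 0.0
      vertex 7.9 8.1 14.3
      vertex 9.3 5.6 14.3
    endloop
  endfacet
  facet normal 0.4472 0.8944 0.0000
    outer loop
      vertex 7.9 8.1 0.0
      vertex 5.3 9.4 0.0
      vertex 5.3 9.4 14.3
    endloop
  endfacet
  facet normal 0.4472 0.8944 0.0000
    outer loop
      vertex 7.9 8.1 0.0
      vertex 5.3 9.4 14.3
      vertex 7.9 8.1 14.3
    endloop
  endfacet
  facet normal -0.2095 0.9778 0.0000
    outer loop
      vertex 5.3 9.4 0.0
      vertex 2.5 8.8 0.0
      vertex 2.5 8.8 14.3
    endloop
  endfacet
  facet normal -0.2095 0.9778 0.0000
    outer loop
      vertex 5.3 9.4 0.0
      vertex 2.5 8.8 14.3
      vertex 5.3 9.4 14.3
    endloop
  endfacet
  facet normal -0.7241 0.6897 0.0000
    outer loop
      vertex 2.5 8.8 0.0
      vertex 0.5 6.7 0.0
      vertex 0.5 6.7 14.3
    endloop
  endfacet
  facet normal -0.7241 0.6897 0.0000
    outer loop
      vertex 2.5 8.8 0.0
      vertex 0.5 6.7 14.3
      vertex 2.5 8.8 14.3
    endloop
  endfacet
  facet normal -0.9906 0.1366 0.0000
    outer loop
      vertex 0.5 6.7 0.0
      vertex 0.1 3.8 0.0
      vertex 0.1 3.8 14.3
    endloop
  endfacet
  facet normal -0.9906 0.1366 0.0000
    outer loop
      vertex 0.5 6.7 0.0
      vertex 0.1 3.8 14.3
      vertex 0.5 6.7 14.3
    endloop
  endfacet
  facet normal -0.8725 -0.4886 0.0000
    outer loop
      vertex 0.1 3.8 0.0
      vertex 1.5 1.3 0.0
      vertex 1.5 1.3 14.3
    endloop
  endfacet
  facet normal -0.8725 -0.4886 0.0000
    outer loop
      vertex 0.1 3.8 0.0
      vertex 1.5 1.3 14.3
      vertex 0.1 3.8 14.3
    endloop
  endfacet
  facet normal -0.4472 -0.8944 0.0000
    outer loop
      vertex 1.5 1.3 0.0
      vertex 4.1 0.0 0.0
      vertex 4.1 0.0 14.3
    endloop
  endfacet
  facet normal -0.4472 -0.8944 0.0000
    outer loop
      vertex 1.5 1.3 0.0
      vertex 4.1 0.0 14.3
      vertex 1.5 1.3 14.3
    endloop
  endfacet
  facet normal 0.2095 -0.9778 0.0000
    outer loop
      vertex 4.1 0.0 0.0
      vertex 6.9 0.6 0.0
      vertex 6.9 0.6 14.3
    endloop
  endfacet
  facet normal 0.2095 -0.9778 0.0000
    outer loop
      vertex 4.1 0.0 0.0
      vertex 6.9 0.6 14.3
      vertex 4.1 0.0 14.3
    endloop
  endfacet
  facet normal 0.7241 -0.6897 0.0000
    outer loop
      vertex 6.9 0.6 0.0
      vertex 8.9 2.7 0.0
      vertex 8.9 2.7 14.3
    endloop
  endfacet
  facet normal 0.7241 -0.6897 0.0000
    outer loop
      vertex 6.9 0.6 0.0
      vertex 8.9 2.7 14.3
      vertex 6.9 0.6 14.3
    endloop
  endfacet
  facet normal 0.9906 -0.1366 0.0000
    outer loop
      vertex 8.9 2.7 0.0
      vertex 9.3 5.6 0.0
      vertex 9.3 5.6 14.3
    endloop
  endfacet
  facet normal 0.9906 -0.1366 0.0000
    outer loop
      vertex 8.9 2.7 0.0
      vertex 9.3 5.6 14.3
      vertex 8.9 2.7 14.3
    endloop
  endfacet
endsolid part

The G0 Z moves step by Δz≈3.6 mm. Every layer's G1 loop is the same polygon, so the solid is a straight extrusion of it from z=0 to z≈14.3. Closing with flat bottom and top caps and triangulating gives 36 facets — a regular 10-sided prism (a cylinder approximated with 10 flat sides), circumscribed radius ≈ 4.7 mm, height ≈ 14.3 mm.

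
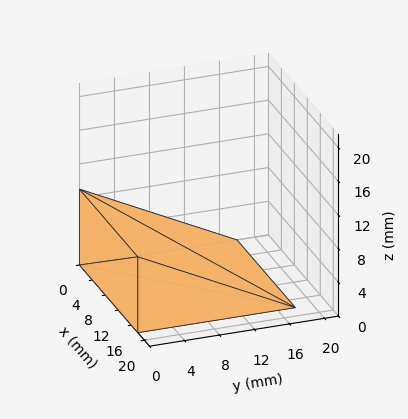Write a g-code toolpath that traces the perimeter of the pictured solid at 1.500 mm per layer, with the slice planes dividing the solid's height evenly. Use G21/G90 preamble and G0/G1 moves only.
Reading the render: the shape is a wedge (ramp): 18 × 18 mm base, rising to 9 mm along the y=0 edge and sloping linearly to z=0 at y=18 (dimensions read to the nearest mm from the axis ticks). For the g-code, the solid's height is divided into equal slices at the stated Δz and each level perimeter traced with G1 moves after a G0 lift.

; perimeter-only toolpath
G21 ; units = mm
G90 ; absolute positioning
G28 ; home
; layer 1
G0 Z1.500
G0 X0.000 Y0.000
G1 X18.000 Y0.000
G1 X18.000 Y15.000
G1 X0.000 Y15.000
G1 X0.000 Y0.000
; layer 2
G0 Z3.000
G0 X0.000 Y0.000
G1 X18.000 Y0.000
G1 X18.000 Y12.000
G1 X0.000 Y12.000
G1 X0.000 Y0.000
; layer 3
G0 Z4.500
G0 X0.000 Y0.000
G1 X18.000 Y0.000
G1 X18.000 Y9.000
G1 X0.000 Y9.000
G1 X0.000 Y0.000
; layer 4
G0 Z6.000
G0 X0.000 Y0.000
G1 X18.000 Y0.000
G1 X18.000 Y6.000
G1 X0.000 Y6.000
G1 X0.000 Y0.000
; layer 5
G0 Z7.500
G0 X0.000 Y0.000
G1 X18.000 Y0.000
G1 X18.000 Y3.000
G1 X0.000 Y3.000
G1 X0.000 Y0.000
M2 ; end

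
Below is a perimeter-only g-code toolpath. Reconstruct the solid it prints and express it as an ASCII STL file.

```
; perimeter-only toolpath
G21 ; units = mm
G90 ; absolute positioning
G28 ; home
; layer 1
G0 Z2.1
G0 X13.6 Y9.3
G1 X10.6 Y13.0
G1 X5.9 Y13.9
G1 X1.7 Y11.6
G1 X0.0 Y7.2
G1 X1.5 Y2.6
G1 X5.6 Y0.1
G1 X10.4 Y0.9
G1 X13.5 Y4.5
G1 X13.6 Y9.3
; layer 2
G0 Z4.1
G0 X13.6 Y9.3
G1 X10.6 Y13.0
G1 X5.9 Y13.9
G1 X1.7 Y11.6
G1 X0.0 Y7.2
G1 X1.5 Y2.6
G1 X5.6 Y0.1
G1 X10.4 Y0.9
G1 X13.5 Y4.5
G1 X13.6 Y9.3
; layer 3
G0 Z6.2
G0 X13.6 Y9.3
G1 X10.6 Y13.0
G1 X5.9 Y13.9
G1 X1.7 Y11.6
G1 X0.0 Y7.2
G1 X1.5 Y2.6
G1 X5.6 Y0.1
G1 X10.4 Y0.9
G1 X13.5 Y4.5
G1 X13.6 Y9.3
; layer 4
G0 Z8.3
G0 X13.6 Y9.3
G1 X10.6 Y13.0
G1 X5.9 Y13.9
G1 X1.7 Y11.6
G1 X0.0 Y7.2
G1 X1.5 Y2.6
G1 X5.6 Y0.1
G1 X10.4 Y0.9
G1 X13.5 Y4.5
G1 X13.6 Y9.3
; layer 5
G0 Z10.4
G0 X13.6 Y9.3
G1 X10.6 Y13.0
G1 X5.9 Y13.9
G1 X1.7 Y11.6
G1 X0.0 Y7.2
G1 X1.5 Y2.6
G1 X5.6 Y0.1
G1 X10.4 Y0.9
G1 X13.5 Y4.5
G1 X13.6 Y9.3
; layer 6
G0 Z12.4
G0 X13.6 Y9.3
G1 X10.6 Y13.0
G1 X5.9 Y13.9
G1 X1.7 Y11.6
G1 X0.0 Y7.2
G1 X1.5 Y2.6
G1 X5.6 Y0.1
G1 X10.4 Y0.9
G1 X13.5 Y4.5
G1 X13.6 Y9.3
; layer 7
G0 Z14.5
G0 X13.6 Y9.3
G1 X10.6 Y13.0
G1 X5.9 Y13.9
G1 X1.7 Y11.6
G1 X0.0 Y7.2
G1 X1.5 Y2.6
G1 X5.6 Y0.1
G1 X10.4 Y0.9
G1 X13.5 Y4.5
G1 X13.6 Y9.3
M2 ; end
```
solid part
  facet normal 0.0000 0.0000 -1.0000
    outer loop
      vertex 5.9 13.9 0.0
      vertex 10.6 13.0 0.0
      vertex 13.6 9.3 0.0
    endloop
  endfacet
  facet normal 0.0000 0.0000 -1.0000
    outer loop
      vertex 1.7 11.6 0.0
      vertex 5.9 13.9 0.0
      vertex 13.6 9.3 0.0
    endloop
  endfacet
  facet normal 0.0000 0.0000 -1.0000
    outer loop
      vertex 0.0 7.2 0.0
      vertex 1.7 11.6 0.0
      vertex 13.6 9.3 0.0
    endloop
  endfacet
  facet normal 0.0000 0.0000 -1.0000
    outer loop
      vertex 1.5 2.6 0.0
      vertex 0.0 7.2 0.0
      vertex 13.6 9.3 0.0
    endloop
  endfacet
  facet normal 0.0000 0.0000 -1.0000
    outer loop
      vertex 5.6 0.1 0.0
      vertex 1.5 2.6 0.0
      vertex 13.6 9.3 0.0
    endloop
  endfacet
  facet normal 0.0000 0.0000 -1.0000
    outer loop
      vertex 10.4 0.9 0.0
      vertex 5.6 0.1 0.0
      vertex 13.6 9.3 0.0
    endloop
  endfacet
  facet normal 0.0000 0.0000 -1.0000
    outer loop
      vertex 13.5 4.5 0.0
      vertex 10.4 0.9 0.0
      vertex 13.6 9.3 0.0
    endloop
  endfacet
  facet normal 0.0000 0.0000 1.0000
    outer loop
      vertex 13.6 9.3 14.5
      vertex 10.6 13.0 14.5
      vertex 5.9 13.9 14.5
    endloop
  endfacet
  facet normal 0.0000 0.0000 1.0000
    outer loop
      vertex 13.6 9.3 14.5
      vertex 5.9 13.9 14.5
      vertex 1.7 11.6 14.5
    endloop
  endfacet
  facet normal 0.0000 0.0000 1.0000
    outer loop
      vertex 13.6 9.3 14.5
      vertex 1.7 11.6 14.5
      vertex 0.0 7.2 14.5
    endloop
  endfacet
  facet normal 0.0000 0.0000 1.0000
    outer loop
      vertex 13.6 9.3 14.5
      vertex 0.0 7.2 14.5
      vertex 1.5 2.6 14.5
    endloop
  endfacet
  facet normal 0.0000 0.0000 1.0000
    outer loop
      vertex 13.6 9.3 14.5
      vertex 1.5 2.6 14.5
      vertex 5.6 0.1 14.5
    endloop
  endfacet
  facet normal 0.0000 0.0000 1.0000
    outer loop
      vertex 13.6 9.3 14.5
      vertex 5.6 0.1 14.5
      vertex 10.4 0.9 14.5
    endloop
  endfacet
  facet normal 0.0000 0.0000 1.0000
    outer loop
      vertex 13.6 9.3 14.5
      vertex 10.4 0.9 14.5
      vertex 13.5 4.5 14.5
    endloop
  endfacet
  facet normal 0.7768 0.6298 0.0000
    outer loop
      vertex 13.6 9.3 0.0
      vertex 10.6 13.0 0.0
      vertex 10.6 13.0 14.5
    endloop
  endfacet
  facet normal 0.7768 0.6298 0.0000
    outer loop
      vertex 13.6 9.3 0.0
      vertex 10.6 13.0 14.5
      vertex 13.6 9.3 14.5
    endloop
  endfacet
  facet normal 0.1881 0.9822 0.0000
    outer loop
      vertex 10.6 13.0 0.0
      vertex 5.9 13.9 0.0
      vertex 5.9 13.9 14.5
    endloop
  endfacet
  facet normal 0.1881 0.9822 0.0000
    outer loop
      vertex 10.6 13.0 0.0
      vertex 5.9 13.9 14.5
      vertex 10.6 13.0 14.5
    endloop
  endfacet
  facet normal -0.4803 0.8771 0.0000
    outer loop
      vertex 5.9 13.9 0.0
      vertex 1.7 11.6 0.0
      vertex 1.7 11.6 14.5
    endloop
  endfacet
  facet normal -0.4803 0.8771 0.0000
    outer loop
      vertex 5.9 13.9 0.0
      vertex 1.7 11.6 14.5
      vertex 5.9 13.9 14.5
    endloop
  endfacet
  facet normal -0.9328 0.3604 0.0000
    outer loop
      vertex 1.7 11.6 0.0
      vertex 0.0 7.2 0.0
      vertex 0.0 7.2 14.5
    endloop
  endfacet
  facet normal -0.9328 0.3604 0.0000
    outer loop
      vertex 1.7 11.6 0.0
      vertex 0.0 7.2 14.5
      vertex 1.7 11.6 14.5
    endloop
  endfacet
  facet normal -0.9507 -0.3100 0.0000
    outer loop
      vertex 0.0 7.2 0.0
      vertex 1.5 2.6 0.0
      vertex 1.5 2.6 14.5
    endloop
  endfacet
  facet normal -0.9507 -0.3100 0.0000
    outer loop
      vertex 0.0 7.2 0.0
      vertex 1.5 2.6 14.5
      vertex 0.0 7.2 14.5
    endloop
  endfacet
  facet normal -0.5206 -0.8538 0.0000
    outer loop
      vertex 1.5 2.6 0.0
      vertex 5.6 0.1 0.0
      vertex 5.6 0.1 14.5
    endloop
  endfacet
  facet normal -0.5206 -0.8538 0.0000
    outer loop
      vertex 1.5 2.6 0.0
      vertex 5.6 0.1 14.5
      vertex 1.5 2.6 14.5
    endloop
  endfacet
  facet normal 0.1644 -0.9864 0.0000
    outer loop
      vertex 5.6 0.1 0.0
      vertex 10.4 0.9 0.0
      vertex 10.4 0.9 14.5
    endloop
  endfacet
  facet normal 0.1644 -0.9864 0.0000
    outer loop
      vertex 5.6 0.1 0.0
      vertex 10.4 0.9 14.5
      vertex 5.6 0.1 14.5
    endloop
  endfacet
  facet normal 0.7578 -0.6525 0.0000
    outer loop
      vertex 10.4 0.9 0.0
      vertex 13.5 4.5 0.0
      vertex 13.5 4.5 14.5
    endloop
  endfacet
  facet normal 0.7578 -0.6525 0.0000
    outer loop
      vertex 10.4 0.9 0.0
      vertex 13.5 4.5 14.5
      vertex 10.4 0.9 14.5
    endloop
  endfacet
  facet normal 0.9998 -0.0208 0.0000
    outer loop
      vertex 13.5 4.5 0.0
      vertex 13.6 9.3 0.0
      vertex 13.6 9.3 14.5
    endloop
  endfacet
  facet normal 0.9998 -0.0208 0.0000
    outer loop
      vertex 13.5 4.5 0.0
      vertex 13.6 9.3 14.5
      vertex 13.5 4.5 14.5
    endloop
  endfacet
endsolid part

The G0 Z moves step by Δz≈2.1 mm. Every layer's G1 loop is the same polygon, so the solid is a straight extrusion of it from z=0 to z≈14.5. Closing with flat bottom and top caps and triangulating gives 32 facets — a regular 9-sided prism (a cylinder approximated with 9 flat sides), circumscribed radius ≈ 7 mm, height ≈ 14.5 mm.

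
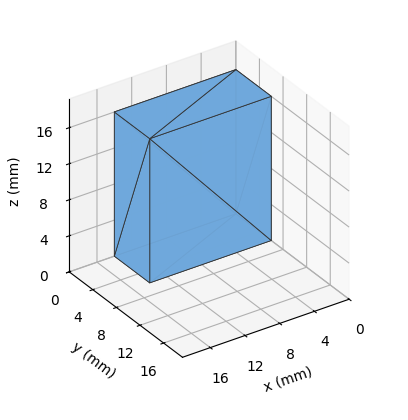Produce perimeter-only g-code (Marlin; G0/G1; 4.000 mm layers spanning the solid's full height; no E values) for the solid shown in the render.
Reading the render: the shape is a rectangular box, roughly 14 × 6 mm footprint and 16 mm tall (dimensions read to the nearest mm from the axis ticks). For the g-code, the solid's height is divided into equal slices at the stated Δz and each level perimeter traced with G1 moves after a G0 lift.

; perimeter-only toolpath
G21 ; units = mm
G90 ; absolute positioning
G28 ; home
; layer 1
G0 Z4.000
G0 X0.000 Y0.000
G1 X14.000 Y0.000
G1 X14.000 Y6.000
G1 X0.000 Y6.000
G1 X0.000 Y0.000
; layer 2
G0 Z8.000
G0 X0.000 Y0.000
G1 X14.000 Y0.000
G1 X14.000 Y6.000
G1 X0.000 Y6.000
G1 X0.000 Y0.000
; layer 3
G0 Z12.000
G0 X0.000 Y0.000
G1 X14.000 Y0.000
G1 X14.000 Y6.000
G1 X0.000 Y6.000
G1 X0.000 Y0.000
; layer 4
G0 Z16.000
G0 X0.000 Y0.000
G1 X14.000 Y0.000
G1 X14.000 Y6.000
G1 X0.000 Y6.000
G1 X0.000 Y0.000
M2 ; end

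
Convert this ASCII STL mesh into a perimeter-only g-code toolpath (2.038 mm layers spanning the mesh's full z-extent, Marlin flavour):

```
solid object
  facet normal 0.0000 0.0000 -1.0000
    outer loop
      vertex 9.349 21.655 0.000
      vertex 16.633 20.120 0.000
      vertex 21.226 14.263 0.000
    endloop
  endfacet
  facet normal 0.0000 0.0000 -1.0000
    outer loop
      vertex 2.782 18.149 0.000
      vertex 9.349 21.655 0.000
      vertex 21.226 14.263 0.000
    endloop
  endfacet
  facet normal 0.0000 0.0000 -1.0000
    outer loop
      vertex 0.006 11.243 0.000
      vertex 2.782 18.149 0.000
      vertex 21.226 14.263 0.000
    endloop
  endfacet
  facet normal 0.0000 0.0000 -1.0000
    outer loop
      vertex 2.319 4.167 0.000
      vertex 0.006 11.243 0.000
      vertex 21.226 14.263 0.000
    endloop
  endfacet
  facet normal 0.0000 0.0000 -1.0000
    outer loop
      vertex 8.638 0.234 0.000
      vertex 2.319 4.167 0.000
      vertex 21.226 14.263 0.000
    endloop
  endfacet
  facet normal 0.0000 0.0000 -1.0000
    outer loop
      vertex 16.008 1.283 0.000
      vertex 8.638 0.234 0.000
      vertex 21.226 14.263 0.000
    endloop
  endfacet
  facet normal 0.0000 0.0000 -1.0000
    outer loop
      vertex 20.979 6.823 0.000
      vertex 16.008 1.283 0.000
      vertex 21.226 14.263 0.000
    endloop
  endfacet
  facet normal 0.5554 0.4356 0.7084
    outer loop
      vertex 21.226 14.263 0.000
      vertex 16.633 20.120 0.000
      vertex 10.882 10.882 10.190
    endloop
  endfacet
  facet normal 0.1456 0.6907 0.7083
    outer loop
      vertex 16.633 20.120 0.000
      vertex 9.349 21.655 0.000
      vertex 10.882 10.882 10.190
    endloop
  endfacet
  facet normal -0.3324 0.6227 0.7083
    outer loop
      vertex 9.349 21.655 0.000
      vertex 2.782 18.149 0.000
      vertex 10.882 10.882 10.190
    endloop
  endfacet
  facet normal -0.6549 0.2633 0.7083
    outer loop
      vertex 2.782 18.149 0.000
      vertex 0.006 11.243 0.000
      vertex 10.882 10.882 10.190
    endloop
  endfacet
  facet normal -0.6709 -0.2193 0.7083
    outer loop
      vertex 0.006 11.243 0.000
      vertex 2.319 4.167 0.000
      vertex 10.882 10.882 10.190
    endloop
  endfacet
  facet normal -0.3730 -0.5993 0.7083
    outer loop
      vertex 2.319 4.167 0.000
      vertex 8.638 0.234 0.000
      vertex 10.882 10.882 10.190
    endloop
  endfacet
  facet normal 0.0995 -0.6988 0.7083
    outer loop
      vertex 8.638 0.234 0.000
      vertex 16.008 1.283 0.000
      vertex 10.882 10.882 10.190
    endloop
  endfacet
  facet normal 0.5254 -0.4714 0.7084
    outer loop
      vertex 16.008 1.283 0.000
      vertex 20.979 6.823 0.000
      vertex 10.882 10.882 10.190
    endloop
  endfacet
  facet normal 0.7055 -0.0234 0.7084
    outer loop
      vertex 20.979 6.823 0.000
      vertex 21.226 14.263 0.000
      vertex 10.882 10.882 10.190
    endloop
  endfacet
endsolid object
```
; perimeter-only toolpath
G21 ; units = mm
G90 ; absolute positioning
G28 ; home
; layer 1
G0 Z2.038
G0 X19.157 Y13.587
G1 X15.483 Y18.272
G1 X9.656 Y19.500
G1 X4.402 Y16.696
G1 X2.181 Y11.171
G1 X4.032 Y5.510
G1 X9.087 Y2.364
G1 X14.983 Y3.203
G1 X18.960 Y7.635
G1 X19.157 Y13.587
; layer 2
G0 Z4.076
G0 X17.088 Y12.911
G1 X14.333 Y16.425
G1 X9.962 Y17.346
G1 X6.022 Y15.242
G1 X4.356 Y11.099
G1 X5.744 Y6.853
G1 X9.536 Y4.493
G1 X13.958 Y5.123
G1 X16.940 Y8.447
G1 X17.088 Y12.911
; layer 3
G0 Z6.114
G0 X15.020 Y12.234
G1 X13.182 Y14.577
G1 X10.269 Y15.191
G1 X7.642 Y13.789
G1 X6.532 Y11.026
G1 X7.457 Y8.196
G1 X9.984 Y6.623
G1 X12.932 Y7.042
G1 X14.921 Y9.258
G1 X15.020 Y12.234
; layer 4
G0 Z8.152
G0 X12.951 Y11.558
G1 X12.032 Y12.730
G1 X10.575 Y13.037
G1 X9.262 Y12.335
G1 X8.707 Y10.954
G1 X9.169 Y9.539
G1 X10.433 Y8.752
G1 X11.907 Y8.962
G1 X12.901 Y10.070
G1 X12.951 Y11.558
M2 ; end

The solid is a regular 9-sided pyramid, base circumscribed radius ≈ 10.9 mm, apex at z ≈ 10.2 mm. Slicing at Δz = 2.038 mm — 5 equal slices spanning the solid's height, so layer i sits at z = i·h/5 — gives 4 non-empty perimeters. Each is a 9-segment closed polygon; G0 lifts to the layer z and rapids to the start vertex, then G1 traces the edges. The cross-section shrinks linearly with z (the slice at the apex is degenerate and omitted).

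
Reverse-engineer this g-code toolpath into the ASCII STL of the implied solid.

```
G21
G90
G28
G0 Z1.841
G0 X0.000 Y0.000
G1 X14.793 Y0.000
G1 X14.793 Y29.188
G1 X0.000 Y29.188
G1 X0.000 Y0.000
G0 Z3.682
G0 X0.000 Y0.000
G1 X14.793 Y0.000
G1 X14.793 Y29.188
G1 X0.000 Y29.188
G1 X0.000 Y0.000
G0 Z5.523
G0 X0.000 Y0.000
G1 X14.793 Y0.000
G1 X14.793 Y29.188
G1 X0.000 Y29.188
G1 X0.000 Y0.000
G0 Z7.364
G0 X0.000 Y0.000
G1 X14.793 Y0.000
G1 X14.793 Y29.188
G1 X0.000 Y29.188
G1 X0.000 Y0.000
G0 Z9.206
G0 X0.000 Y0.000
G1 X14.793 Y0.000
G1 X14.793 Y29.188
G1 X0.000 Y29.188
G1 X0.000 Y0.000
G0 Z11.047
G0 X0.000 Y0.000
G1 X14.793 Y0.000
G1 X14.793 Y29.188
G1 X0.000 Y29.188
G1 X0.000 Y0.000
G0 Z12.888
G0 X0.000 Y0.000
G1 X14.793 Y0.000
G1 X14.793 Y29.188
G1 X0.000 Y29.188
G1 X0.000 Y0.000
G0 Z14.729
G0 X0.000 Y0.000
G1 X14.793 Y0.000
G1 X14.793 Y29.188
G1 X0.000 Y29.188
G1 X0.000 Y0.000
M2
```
solid part
  facet normal 0.0000 0.0000 -1.0000
    outer loop
      vertex 14.793 29.188 0.000
      vertex 14.793 0.000 0.000
      vertex 0.000 0.000 0.000
    endloop
  endfacet
  facet normal 0.0000 0.0000 -1.0000
    outer loop
      vertex 0.000 29.188 0.000
      vertex 14.793 29.188 0.000
      vertex 0.000 0.000 0.000
    endloop
  endfacet
  facet normal 0.0000 0.0000 1.0000
    outer loop
      vertex 0.000 0.000 14.729
      vertex 14.793 0.000 14.729
      vertex 14.793 29.188 14.729
    endloop
  endfacet
  facet normal 0.0000 0.0000 1.0000
    outer loop
      vertex 0.000 0.000 14.729
      vertex 14.793 29.188 14.729
      vertex 0.000 29.188 14.729
    endloop
  endfacet
  facet normal 0.0000 -1.0000 0.0000
    outer loop
      vertex 0.000 0.000 0.000
      vertex 14.793 0.000 0.000
      vertex 14.793 0.000 14.729
    endloop
  endfacet
  facet normal 0.0000 -1.0000 0.0000
    outer loop
      vertex 0.000 0.000 0.000
      vertex 14.793 0.000 14.729
      vertex 0.000 0.000 14.729
    endloop
  endfacet
  facet normal 0.0000 1.0000 0.0000
    outer loop
      vertex 14.793 29.188 14.729
      vertex 14.793 29.188 0.000
      vertex 0.000 29.188 0.000
    endloop
  endfacet
  facet normal 0.0000 1.0000 0.0000
    outer loop
      vertex 0.000 29.188 14.729
      vertex 14.793 29.188 14.729
      vertex 0.000 29.188 0.000
    endloop
  endfacet
  facet normal -1.0000 0.0000 0.0000
    outer loop
      vertex 0.000 29.188 14.729
      vertex 0.000 29.188 0.000
      vertex 0.000 0.000 0.000
    endloop
  endfacet
  facet normal -1.0000 0.0000 0.0000
    outer loop
      vertex 0.000 0.000 14.729
      vertex 0.000 29.188 14.729
      vertex 0.000 0.000 0.000
    endloop
  endfacet
  facet normal 1.0000 0.0000 0.0000
    outer loop
      vertex 14.793 0.000 0.000
      vertex 14.793 29.188 0.000
      vertex 14.793 29.188 14.729
    endloop
  endfacet
  facet normal 1.0000 0.0000 0.0000
    outer loop
      vertex 14.793 0.000 0.000
      vertex 14.793 29.188 14.729
      vertex 14.793 0.000 14.729
    endloop
  endfacet
endsolid part

The G0 Z moves step by Δz≈1.841 mm. Every layer's G1 loop is the same polygon, so the solid is a straight extrusion of it from z=0 to z≈14.7. Closing with flat bottom and top caps and triangulating gives 12 facets — a rectangular box, roughly 14.8 × 29.2 mm footprint and 14.7 mm tall.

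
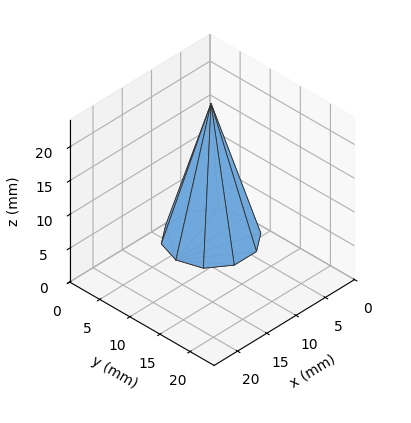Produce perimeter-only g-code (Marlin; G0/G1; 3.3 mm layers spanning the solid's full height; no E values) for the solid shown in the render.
Reading the render: the shape is a regular 10-sided pyramid, base circumscribed radius ≈ 6 mm, apex at z ≈ 20 mm (dimensions read to the nearest mm from the axis ticks). For the g-code, the solid's height is divided into equal slices at the stated Δz and each level perimeter traced with G1 moves after a G0 lift.

; perimeter-only toolpath
G21 ; units = mm
G90 ; absolute positioning
G28 ; home
; layer 1
G0 Z3.3
G0 X11.0 Y6.0
G1 X10.1 Y8.9
G1 X7.6 Y10.7
G1 X4.4 Y10.7
G1 X1.9 Y8.9
G1 X1.0 Y6.0
G1 X1.9 Y3.1
G1 X4.4 Y1.3
G1 X7.6 Y1.3
G1 X10.1 Y3.1
G1 X11.0 Y6.0
; layer 2
G0 Z6.7
G0 X10.0 Y6.0
G1 X9.3 Y8.3
G1 X7.3 Y9.8
G1 X4.7 Y9.8
G1 X2.7 Y8.3
G1 X2.0 Y6.0
G1 X2.7 Y3.7
G1 X4.7 Y2.2
G1 X7.3 Y2.2
G1 X9.3 Y3.7
G1 X10.0 Y6.0
; layer 3
G0 Z10.0
G0 X9.0 Y6.0
G1 X8.4 Y7.8
G1 X7.0 Y8.8
G1 X5.0 Y8.8
G1 X3.5 Y7.8
G1 X3.0 Y6.0
G1 X3.5 Y4.2
G1 X5.0 Y3.1
G1 X7.0 Y3.1
G1 X8.4 Y4.2
G1 X9.0 Y6.0
; layer 4
G0 Z13.3
G0 X8.0 Y6.0
G1 X7.6 Y7.2
G1 X6.6 Y7.9
G1 X5.4 Y7.9
G1 X4.4 Y7.2
G1 X4.0 Y6.0
G1 X4.4 Y4.8
G1 X5.4 Y4.1
G1 X6.6 Y4.1
G1 X7.6 Y4.8
G1 X8.0 Y6.0
; layer 5
G0 Z16.7
G0 X7.0 Y6.0
G1 X6.8 Y6.6
G1 X6.3 Y6.9
G1 X5.7 Y6.9
G1 X5.2 Y6.6
G1 X5.0 Y6.0
G1 X5.2 Y5.4
G1 X5.7 Y5.0
G1 X6.3 Y5.0
G1 X6.8 Y5.4
G1 X7.0 Y6.0
M2 ; end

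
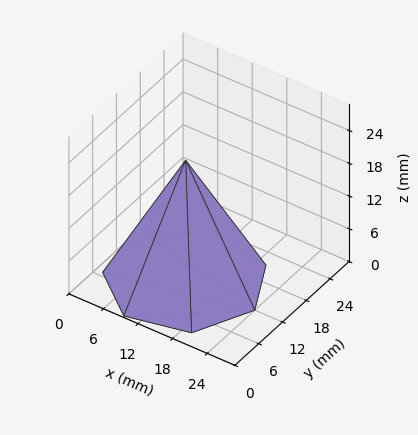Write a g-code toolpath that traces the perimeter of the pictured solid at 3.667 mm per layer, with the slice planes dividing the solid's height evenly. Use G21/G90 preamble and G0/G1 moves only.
Reading the render: the shape is a regular 7-sided pyramid, base circumscribed radius ≈ 12 mm, apex at z ≈ 22 mm (dimensions read to the nearest mm from the axis ticks). For the g-code, the solid's height is divided into equal slices at the stated Δz and each level perimeter traced with G1 moves after a G0 lift.

; perimeter-only toolpath
G21 ; units = mm
G90 ; absolute positioning
G28 ; home
; layer 1
G0 Z3.667
G0 X22.000 Y12.000
G1 X18.235 Y19.818
G1 X9.775 Y21.749
G1 X2.990 Y16.339
G1 X2.990 Y7.661
G1 X9.775 Y2.251
G1 X18.235 Y4.182
G1 X22.000 Y12.000
; layer 2
G0 Z7.333
G0 X20.000 Y12.000
G1 X16.988 Y18.255
G1 X10.220 Y19.799
G1 X4.792 Y15.471
G1 X4.792 Y8.529
G1 X10.220 Y4.201
G1 X16.988 Y5.745
G1 X20.000 Y12.000
; layer 3
G0 Z11.000
G0 X18.000 Y12.000
G1 X15.741 Y16.691
G1 X10.665 Y17.849
G1 X6.594 Y14.604
G1 X6.594 Y9.396
G1 X10.665 Y6.151
G1 X15.741 Y7.309
G1 X18.000 Y12.000
; layer 4
G0 Z14.667
G0 X16.000 Y12.000
G1 X14.494 Y15.127
G1 X11.110 Y15.900
G1 X8.396 Y13.736
G1 X8.396 Y10.264
G1 X11.110 Y8.100
G1 X14.494 Y8.873
G1 X16.000 Y12.000
; layer 5
G0 Z18.333
G0 X14.000 Y12.000
G1 X13.247 Y13.564
G1 X11.555 Y13.950
G1 X10.198 Y12.868
G1 X10.198 Y11.132
G1 X11.555 Y10.050
G1 X13.247 Y10.436
G1 X14.000 Y12.000
M2 ; end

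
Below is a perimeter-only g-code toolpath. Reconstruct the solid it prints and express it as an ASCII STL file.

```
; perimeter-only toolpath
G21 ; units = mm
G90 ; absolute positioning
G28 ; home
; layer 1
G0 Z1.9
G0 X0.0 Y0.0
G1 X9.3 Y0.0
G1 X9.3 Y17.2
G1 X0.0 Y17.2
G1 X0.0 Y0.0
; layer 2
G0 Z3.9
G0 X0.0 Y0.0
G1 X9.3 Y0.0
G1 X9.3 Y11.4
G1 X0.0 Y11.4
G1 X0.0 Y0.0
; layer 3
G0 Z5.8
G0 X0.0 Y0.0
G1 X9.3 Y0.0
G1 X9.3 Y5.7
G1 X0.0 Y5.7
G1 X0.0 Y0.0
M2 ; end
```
solid part
  facet normal 0.0000 0.0000 -1.0000
    outer loop
      vertex 9.3 22.9 0.0
      vertex 9.3 0.0 0.0
      vertex 0.0 0.0 0.0
    endloop
  endfacet
  facet normal 0.0000 0.0000 -1.0000
    outer loop
      vertex 0.0 22.9 0.0
      vertex 9.3 22.9 0.0
      vertex 0.0 0.0 0.0
    endloop
  endfacet
  facet normal 0.0000 -1.0000 0.0000
    outer loop
      vertex 0.0 0.0 0.0
      vertex 9.3 0.0 0.0
      vertex 9.3 0.0 7.7
    endloop
  endfacet
  facet normal 0.0000 -1.0000 0.0000
    outer loop
      vertex 0.0 0.0 0.0
      vertex 9.3 0.0 7.7
      vertex 0.0 0.0 7.7
    endloop
  endfacet
  facet normal 0.0000 0.3187 0.9479
    outer loop
      vertex 0.0 0.0 7.7
      vertex 9.3 0.0 7.7
      vertex 9.3 22.9 0.0
    endloop
  endfacet
  facet normal 0.0000 0.3187 0.9479
    outer loop
      vertex 0.0 0.0 7.7
      vertex 9.3 22.9 0.0
      vertex 0.0 22.9 0.0
    endloop
  endfacet
  facet normal -1.0000 0.0000 0.0000
    outer loop
      vertex 0.0 0.0 7.7
      vertex 0.0 22.9 0.0
      vertex 0.0 0.0 0.0
    endloop
  endfacet
  facet normal 1.0000 0.0000 0.0000
    outer loop
      vertex 9.3 0.0 0.0
      vertex 9.3 22.9 0.0
      vertex 9.3 0.0 7.7
    endloop
  endfacet
endsolid part

The G0 Z moves step by Δz≈1.9 mm. The G1 loops shrink linearly with z, so the solid tapers from its base footprint up to z≈7.7. Closing with a flat bottom cap and the tapered top and triangulating gives 8 facets — a wedge (ramp): 9.3 × 22.9 mm base, rising to 7.7 mm along the y=0 edge and sloping linearly to z=0 at y=22.9.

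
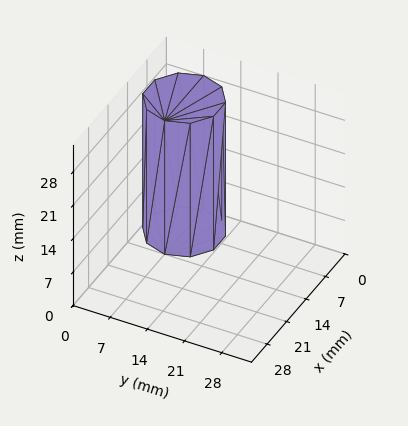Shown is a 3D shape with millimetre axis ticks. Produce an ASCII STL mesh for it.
Reading the render: the shape is a regular 10-sided prism (a cylinder approximated with 10 flat sides), circumscribed radius ≈ 7 mm, height ≈ 28 mm (dimensions read to the nearest mm from the axis ticks). For the STL, each face is triangulated and given an outward normal.

solid part
  facet normal 0.0000 0.0000 -1.0000
    outer loop
      vertex 9.16 13.66 0.00
      vertex 12.66 11.11 0.00
      vertex 14.00 7.00 0.00
    endloop
  endfacet
  facet normal 0.0000 0.0000 -1.0000
    outer loop
      vertex 4.84 13.66 0.00
      vertex 9.16 13.66 0.00
      vertex 14.00 7.00 0.00
    endloop
  endfacet
  facet normal 0.0000 0.0000 -1.0000
    outer loop
      vertex 1.34 11.11 0.00
      vertex 4.84 13.66 0.00
      vertex 14.00 7.00 0.00
    endloop
  endfacet
  facet normal 0.0000 0.0000 -1.0000
    outer loop
      vertex 0.00 7.00 0.00
      vertex 1.34 11.11 0.00
      vertex 14.00 7.00 0.00
    endloop
  endfacet
  facet normal 0.0000 0.0000 -1.0000
    outer loop
      vertex 1.34 2.89 0.00
      vertex 0.00 7.00 0.00
      vertex 14.00 7.00 0.00
    endloop
  endfacet
  facet normal 0.0000 0.0000 -1.0000
    outer loop
      vertex 4.84 0.34 0.00
      vertex 1.34 2.89 0.00
      vertex 14.00 7.00 0.00
    endloop
  endfacet
  facet normal 0.0000 0.0000 -1.0000
    outer loop
      vertex 9.16 0.34 0.00
      vertex 4.84 0.34 0.00
      vertex 14.00 7.00 0.00
    endloop
  endfacet
  facet normal 0.0000 0.0000 -1.0000
    outer loop
      vertex 12.66 2.89 0.00
      vertex 9.16 0.34 0.00
      vertex 14.00 7.00 0.00
    endloop
  endfacet
  facet normal 0.0000 0.0000 1.0000
    outer loop
      vertex 14.00 7.00 28.00
      vertex 12.66 11.11 28.00
      vertex 9.16 13.66 28.00
    endloop
  endfacet
  facet normal 0.0000 0.0000 1.0000
    outer loop
      vertex 14.00 7.00 28.00
      vertex 9.16 13.66 28.00
      vertex 4.84 13.66 28.00
    endloop
  endfacet
  facet normal 0.0000 0.0000 1.0000
    outer loop
      vertex 14.00 7.00 28.00
      vertex 4.84 13.66 28.00
      vertex 1.34 11.11 28.00
    endloop
  endfacet
  facet normal 0.0000 0.0000 1.0000
    outer loop
      vertex 14.00 7.00 28.00
      vertex 1.34 11.11 28.00
      vertex 0.00 7.00 28.00
    endloop
  endfacet
  facet normal 0.0000 0.0000 1.0000
    outer loop
      vertex 14.00 7.00 28.00
      vertex 0.00 7.00 28.00
      vertex 1.34 2.89 28.00
    endloop
  endfacet
  facet normal 0.0000 0.0000 1.0000
    outer loop
      vertex 14.00 7.00 28.00
      vertex 1.34 2.89 28.00
      vertex 4.84 0.34 28.00
    endloop
  endfacet
  facet normal 0.0000 0.0000 1.0000
    outer loop
      vertex 14.00 7.00 28.00
      vertex 4.84 0.34 28.00
      vertex 9.16 0.34 28.00
    endloop
  endfacet
  facet normal 0.0000 0.0000 1.0000
    outer loop
      vertex 14.00 7.00 28.00
      vertex 9.16 0.34 28.00
      vertex 12.66 2.89 28.00
    endloop
  endfacet
  facet normal 0.9507 0.3100 0.0000
    outer loop
      vertex 14.00 7.00 0.00
      vertex 12.66 11.11 0.00
      vertex 12.66 11.11 28.00
    endloop
  endfacet
  facet normal 0.9507 0.3100 0.0000
    outer loop
      vertex 14.00 7.00 0.00
      vertex 12.66 11.11 28.00
      vertex 14.00 7.00 28.00
    endloop
  endfacet
  facet normal 0.5889 0.8082 0.0000
    outer loop
      vertex 12.66 11.11 0.00
      vertex 9.16 13.66 0.00
      vertex 9.16 13.66 28.00
    endloop
  endfacet
  facet normal 0.5889 0.8082 0.0000
    outer loop
      vertex 12.66 11.11 0.00
      vertex 9.16 13.66 28.00
      vertex 12.66 11.11 28.00
    endloop
  endfacet
  facet normal 0.0000 1.0000 0.0000
    outer loop
      vertex 9.16 13.66 0.00
      vertex 4.84 13.66 0.00
      vertex 4.84 13.66 28.00
    endloop
  endfacet
  facet normal 0.0000 1.0000 0.0000
    outer loop
      vertex 9.16 13.66 0.00
      vertex 4.84 13.66 28.00
      vertex 9.16 13.66 28.00
    endloop
  endfacet
  facet normal -0.5889 0.8082 0.0000
    outer loop
      vertex 4.84 13.66 0.00
      vertex 1.34 11.11 0.00
      vertex 1.34 11.11 28.00
    endloop
  endfacet
  facet normal -0.5889 0.8082 0.0000
    outer loop
      vertex 4.84 13.66 0.00
      vertex 1.34 11.11 28.00
      vertex 4.84 13.66 28.00
    endloop
  endfacet
  facet normal -0.9507 0.3100 0.0000
    outer loop
      vertex 1.34 11.11 0.00
      vertex 0.00 7.00 0.00
      vertex 0.00 7.00 28.00
    endloop
  endfacet
  facet normal -0.9507 0.3100 0.0000
    outer loop
      vertex 1.34 11.11 0.00
      vertex 0.00 7.00 28.00
      vertex 1.34 11.11 28.00
    endloop
  endfacet
  facet normal -0.9507 -0.3100 0.0000
    outer loop
      vertex 0.00 7.00 0.00
      vertex 1.34 2.89 0.00
      vertex 1.34 2.89 28.00
    endloop
  endfacet
  facet normal -0.9507 -0.3100 0.0000
    outer loop
      vertex 0.00 7.00 0.00
      vertex 1.34 2.89 28.00
      vertex 0.00 7.00 28.00
    endloop
  endfacet
  facet normal -0.5889 -0.8082 0.0000
    outer loop
      vertex 1.34 2.89 0.00
      vertex 4.84 0.34 0.00
      vertex 4.84 0.34 28.00
    endloop
  endfacet
  facet normal -0.5889 -0.8082 0.0000
    outer loop
      vertex 1.34 2.89 0.00
      vertex 4.84 0.34 28.00
      vertex 1.34 2.89 28.00
    endloop
  endfacet
  facet normal 0.0000 -1.0000 0.0000
    outer loop
      vertex 4.84 0.34 0.00
      vertex 9.16 0.34 0.00
      vertex 9.16 0.34 28.00
    endloop
  endfacet
  facet normal 0.0000 -1.0000 0.0000
    outer loop
      vertex 4.84 0.34 0.00
      vertex 9.16 0.34 28.00
      vertex 4.84 0.34 28.00
    endloop
  endfacet
  facet normal 0.5889 -0.8082 0.0000
    outer loop
      vertex 9.16 0.34 0.00
      vertex 12.66 2.89 0.00
      vertex 12.66 2.89 28.00
    endloop
  endfacet
  facet normal 0.5889 -0.8082 0.0000
    outer loop
      vertex 9.16 0.34 0.00
      vertex 12.66 2.89 28.00
      vertex 9.16 0.34 28.00
    endloop
  endfacet
  facet normal 0.9507 -0.3100 0.0000
    outer loop
      vertex 12.66 2.89 0.00
      vertex 14.00 7.00 0.00
      vertex 14.00 7.00 28.00
    endloop
  endfacet
  facet normal 0.9507 -0.3100 0.0000
    outer loop
      vertex 12.66 2.89 0.00
      vertex 14.00 7.00 28.00
      vertex 12.66 2.89 28.00
    endloop
  endfacet
endsolid part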